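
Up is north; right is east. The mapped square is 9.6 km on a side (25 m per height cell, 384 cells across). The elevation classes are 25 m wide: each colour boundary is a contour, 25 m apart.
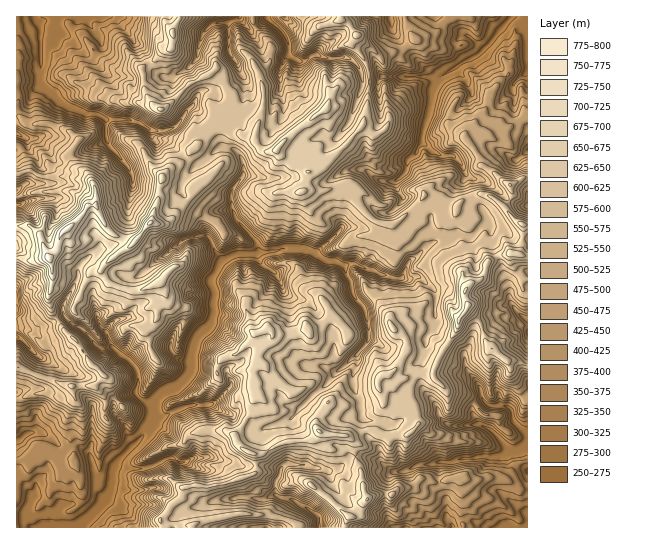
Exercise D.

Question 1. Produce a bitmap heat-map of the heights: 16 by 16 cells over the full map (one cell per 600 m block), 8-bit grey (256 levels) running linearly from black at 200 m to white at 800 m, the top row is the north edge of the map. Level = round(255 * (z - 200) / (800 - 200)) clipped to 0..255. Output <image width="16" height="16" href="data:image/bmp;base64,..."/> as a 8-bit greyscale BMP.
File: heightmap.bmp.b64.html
<image width="16" height="16" href="data:image/bmp;base64,Qk02BQAAAAAAADYEAAAoAAAAEAAAABAAAAABAAgAAAAAAAABAAATCwAAEwsAAAABAAAAAAAAAAAAAAEBAQACAgIAAwMDAAQEBAAFBQUABgYGAAcHBwAICAgACQkJAAoKCgALCwsADAwMAA0NDQAODg4ADw8PABAQEAAREREAEhISABMTEwAUFBQAFRUVABYWFgAXFxcAGBgYABkZGQAaGhoAGxsbABwcHAAdHR0AHh4eAB8fHwAgICAAISEhACIiIgAjIyMAJCQkACUlJQAmJiYAJycnACgoKAApKSkAKioqACsrKwAsLCwALS0tAC4uLgAvLy8AMDAwADExMQAyMjIAMzMzADQ0NAA1NTUANjY2ADc3NwA4ODgAOTk5ADo6OgA7OzsAPDw8AD09PQA+Pj4APz8/AEBAQABBQUEAQkJCAENDQwBEREQARUVFAEZGRgBHR0cASEhIAElJSQBKSkoAS0tLAExMTABNTU0ATk5OAE9PTwBQUFAAUVFRAFJSUgBTU1MAVFRUAFVVVQBWVlYAV1dXAFhYWABZWVkAWlpaAFtbWwBcXFwAXV1dAF5eXgBfX18AYGBgAGFhYQBiYmIAY2NjAGRkZABlZWUAZmZmAGdnZwBoaGgAaWlpAGpqagBra2sAbGxsAG1tbQBubm4Ab29vAHBwcABxcXEAcnJyAHNzcwB0dHQAdXV1AHZ2dgB3d3cAeHh4AHl5eQB6enoAe3t7AHx8fAB9fX0Afn5+AH9/fwCAgIAAgYGBAIKCggCDg4MAhISEAIWFhQCGhoYAh4eHAIiIiACJiYkAioqKAIuLiwCMjIwAjY2NAI6OjgCPj48AkJCQAJGRkQCSkpIAk5OTAJSUlACVlZUAlpaWAJeXlwCYmJgAmZmZAJqamgCbm5sAnJycAJ2dnQCenp4An5+fAKCgoAChoaEAoqKiAKOjowCkpKQApaWlAKampgCnp6cAqKioAKmpqQCqqqoAq6urAKysrACtra0Arq6uAK+vrwCwsLAAsbGxALKysgCzs7MAtLS0ALW1tQC2trYAt7e3ALi4uAC5ubkAurq6ALu7uwC8vLwAvb29AL6+vgC/v78AwMDAAMHBwQDCwsIAw8PDAMTExADFxcUAxsbGAMfHxwDIyMgAycnJAMrKygDLy8sAzMzMAM3NzQDOzs4Az8/PANDQ0ADR0dEA0tLSANPT0wDU1NQA1dXVANbW1gDX19cA2NjYANnZ2QDa2toA29vbANzc3ADd3d0A3t7eAN/f3wDg4OAA4eHhAOLi4gDj4+MA5OTkAOXl5QDm5uYA5+fnAOjo6ADp6ekA6urqAOvr6wDs7OwA7e3tAO7u7gDv7+8A8PDwAPHx8QDy8vIA8/PzAPT09AD19fUA9vb2APf39wD4+PgA+fn5APr6+gD7+/sA/Pz8AP39/QD+/v4A////ACcmIziUp5qLfHi0flxLRjE2PysubpKfmYekr4drX1hBPUc8K015n7eqtLGZgVtBK0lqc1YsZY21qrioq6h2SD2Ck6FcQ0WUvrOgmbmrm2R2aY5/XX83mcGwpIyjraSem3CVf56nZVG2r66Mnqe2qnOVurS3wHRSh3uYZnyGq7qJytjCxqKKPTxOS2aFhpyprb7X1bnGhWpnf4qLmJeXlaV5nsmFt6h8lrCroHSFj46bcoyBbaSlmp26t5VvRVp7alhmTGF2lqSusrqrnUdjdmc8NmOKrJagn4uypX1GQlZPMD5QepuIjY9XeY1uRzAvPycpNE+pg1heWJakYGFIMSc="/>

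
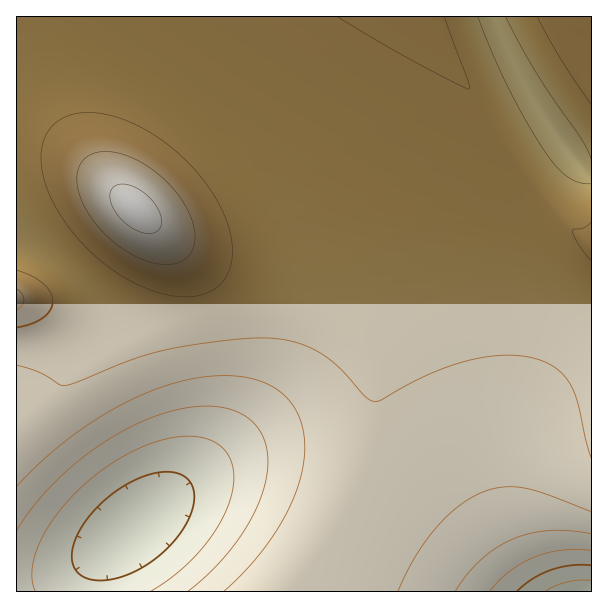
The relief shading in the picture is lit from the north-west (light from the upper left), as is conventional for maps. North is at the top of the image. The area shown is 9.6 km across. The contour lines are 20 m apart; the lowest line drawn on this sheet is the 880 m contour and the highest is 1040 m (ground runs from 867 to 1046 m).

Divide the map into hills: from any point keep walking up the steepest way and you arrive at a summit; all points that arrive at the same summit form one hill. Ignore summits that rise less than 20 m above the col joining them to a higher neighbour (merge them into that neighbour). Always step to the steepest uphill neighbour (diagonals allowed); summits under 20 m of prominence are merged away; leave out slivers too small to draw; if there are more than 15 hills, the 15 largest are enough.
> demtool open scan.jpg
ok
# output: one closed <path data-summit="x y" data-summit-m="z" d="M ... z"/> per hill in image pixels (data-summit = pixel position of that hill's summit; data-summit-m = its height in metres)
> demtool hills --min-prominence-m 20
<path data-summit="135 209" data-summit-m="1046" d="M492 16l-476 1 0 219 26 14 21 15 17 17 11 15 11 30 0 15-5 15 0 11 39 73 9 21 7 27-2 21-13 14-17 14-30 21-22 12-29 9-22 2 0 10 575-1 0-415-10-8-41-57-29-49z"/><path data-summit="17 299" data-summit-m="1025" d="M17 236l-1 345 13 1 22-5 17-6 40-24 38-32 6-15 0-11-7-27-9-21-39-73 0-11 5-15 0-15-11-30-11-15-17-17-21-15z"/><path data-summit="591 17" data-summit-m="1006" d="M591 16l-98 1 19 45 29 49 41 57 8 7 2-1z"/>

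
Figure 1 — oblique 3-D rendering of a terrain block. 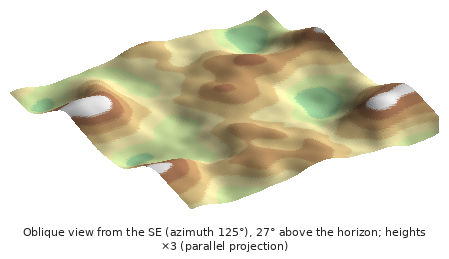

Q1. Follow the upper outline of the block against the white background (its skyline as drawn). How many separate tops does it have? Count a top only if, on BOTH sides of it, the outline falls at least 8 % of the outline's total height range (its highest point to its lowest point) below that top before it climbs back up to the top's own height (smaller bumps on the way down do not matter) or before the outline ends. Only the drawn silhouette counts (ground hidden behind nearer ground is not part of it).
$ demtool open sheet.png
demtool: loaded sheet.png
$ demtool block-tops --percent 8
1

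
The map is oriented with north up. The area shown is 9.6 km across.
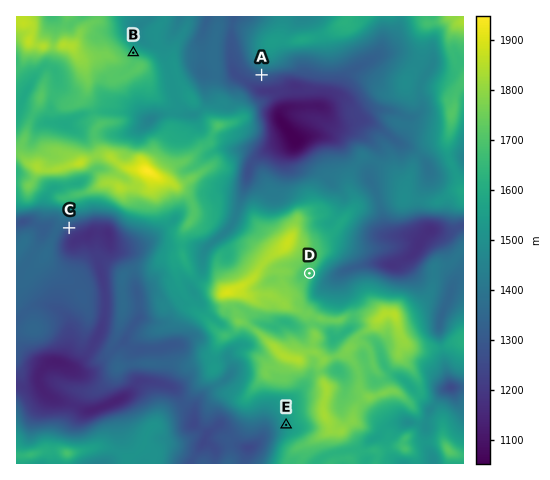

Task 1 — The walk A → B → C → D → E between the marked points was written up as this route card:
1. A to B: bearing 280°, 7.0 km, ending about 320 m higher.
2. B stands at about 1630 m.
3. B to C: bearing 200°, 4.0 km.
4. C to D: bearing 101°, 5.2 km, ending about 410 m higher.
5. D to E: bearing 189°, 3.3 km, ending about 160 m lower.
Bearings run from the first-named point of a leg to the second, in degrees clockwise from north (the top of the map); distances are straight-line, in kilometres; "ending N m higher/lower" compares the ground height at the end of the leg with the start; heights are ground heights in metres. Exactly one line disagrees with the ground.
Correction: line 1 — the distance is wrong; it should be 2.8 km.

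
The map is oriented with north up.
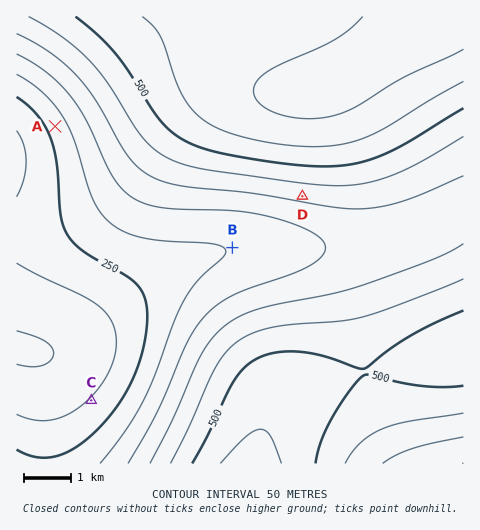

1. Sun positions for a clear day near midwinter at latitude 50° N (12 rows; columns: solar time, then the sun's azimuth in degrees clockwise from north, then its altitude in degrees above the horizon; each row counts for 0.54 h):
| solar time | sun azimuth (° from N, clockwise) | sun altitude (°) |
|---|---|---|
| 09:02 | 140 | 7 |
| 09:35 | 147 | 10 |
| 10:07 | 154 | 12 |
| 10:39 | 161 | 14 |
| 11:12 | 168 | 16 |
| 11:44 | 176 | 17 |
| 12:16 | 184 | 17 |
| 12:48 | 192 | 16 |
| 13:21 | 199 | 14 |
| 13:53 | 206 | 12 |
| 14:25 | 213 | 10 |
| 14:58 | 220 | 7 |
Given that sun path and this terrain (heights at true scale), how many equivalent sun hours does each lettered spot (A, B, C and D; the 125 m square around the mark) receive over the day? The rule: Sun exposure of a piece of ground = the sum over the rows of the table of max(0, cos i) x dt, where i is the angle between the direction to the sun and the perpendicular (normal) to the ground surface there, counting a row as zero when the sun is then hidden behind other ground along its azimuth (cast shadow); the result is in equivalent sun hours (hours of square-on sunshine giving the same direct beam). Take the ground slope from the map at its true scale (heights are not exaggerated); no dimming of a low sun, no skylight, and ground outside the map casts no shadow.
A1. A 1.7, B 1.5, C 1.1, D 2.1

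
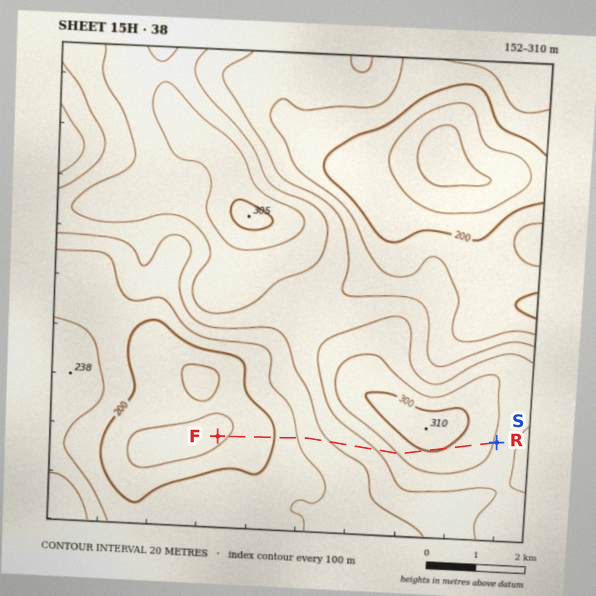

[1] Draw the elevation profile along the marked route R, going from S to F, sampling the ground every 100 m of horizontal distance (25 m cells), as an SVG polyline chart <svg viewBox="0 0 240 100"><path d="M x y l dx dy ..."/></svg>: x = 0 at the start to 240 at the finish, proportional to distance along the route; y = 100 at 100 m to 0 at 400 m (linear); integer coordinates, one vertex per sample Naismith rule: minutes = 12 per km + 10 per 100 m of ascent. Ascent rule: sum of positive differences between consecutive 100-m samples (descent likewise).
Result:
<svg viewBox="0 0 240 100"><path d="M0 41l4-1 5-1 4-1 4-1 4-1 5-1 4 0 4-1 4 0 5 0 4-1 4 0 5 0 4 0 4 1 4 1 5 1 4 1 4 2 4 1 5 2 4 1 4 2 5 1 4 2 4 1 4 1 5 0 4 1 4 1 4 0 5 1 4 0 4 1 5 0 4 1 4 1 4 1 5 1 4 2 4 1 4 2 5 1 4 2 4 1 5 1 4 1 4 0 4 1 5 0 4 1 4 1 4 1 5 0 4 1 4 0 1 0"/></svg>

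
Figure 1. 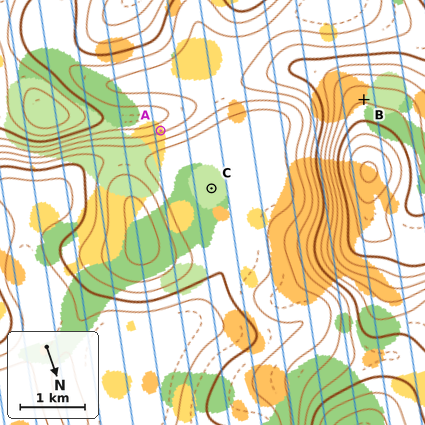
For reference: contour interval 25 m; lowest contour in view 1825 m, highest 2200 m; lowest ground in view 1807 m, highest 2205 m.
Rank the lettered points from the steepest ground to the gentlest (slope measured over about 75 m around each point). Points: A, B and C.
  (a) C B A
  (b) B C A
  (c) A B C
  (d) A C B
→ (c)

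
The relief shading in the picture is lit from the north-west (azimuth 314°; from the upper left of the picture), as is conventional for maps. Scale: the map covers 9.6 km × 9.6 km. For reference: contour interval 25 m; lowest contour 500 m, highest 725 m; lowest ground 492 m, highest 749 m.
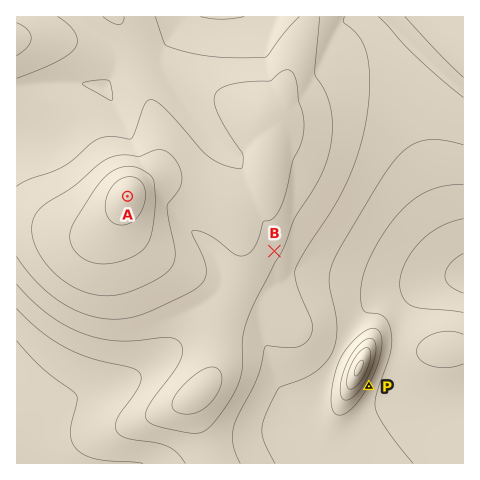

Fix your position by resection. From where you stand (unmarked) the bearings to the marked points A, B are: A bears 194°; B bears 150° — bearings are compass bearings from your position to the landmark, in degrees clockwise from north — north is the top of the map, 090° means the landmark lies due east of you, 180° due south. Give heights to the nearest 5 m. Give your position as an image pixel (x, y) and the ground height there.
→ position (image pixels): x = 162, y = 57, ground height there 630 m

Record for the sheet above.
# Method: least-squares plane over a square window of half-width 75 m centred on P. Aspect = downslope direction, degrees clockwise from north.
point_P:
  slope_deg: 11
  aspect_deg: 118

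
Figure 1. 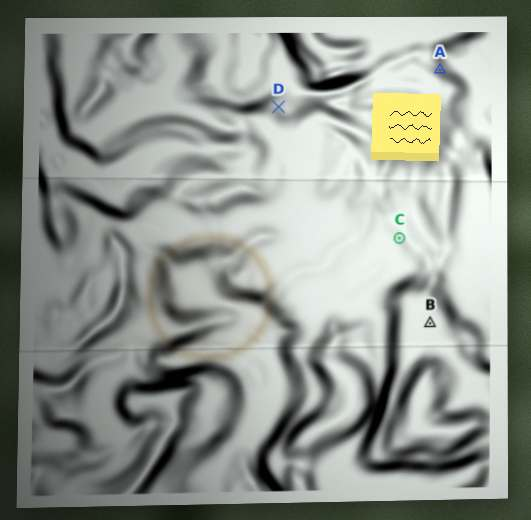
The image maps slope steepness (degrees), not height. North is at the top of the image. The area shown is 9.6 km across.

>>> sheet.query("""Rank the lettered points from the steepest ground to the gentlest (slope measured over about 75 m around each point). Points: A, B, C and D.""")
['A', 'D', 'C', 'B']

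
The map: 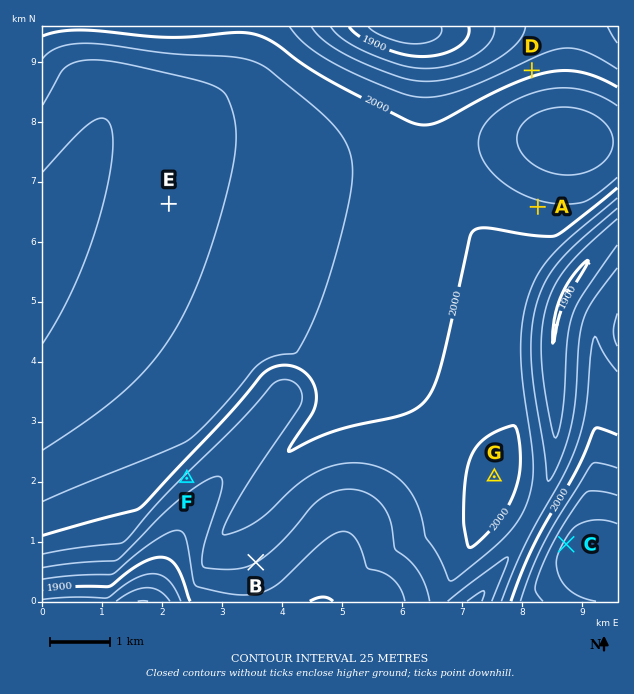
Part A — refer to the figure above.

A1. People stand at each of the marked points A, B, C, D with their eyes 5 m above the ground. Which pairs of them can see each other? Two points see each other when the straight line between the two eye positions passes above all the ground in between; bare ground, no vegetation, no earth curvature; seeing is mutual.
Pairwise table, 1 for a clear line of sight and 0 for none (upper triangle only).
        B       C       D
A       0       1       0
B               1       0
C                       0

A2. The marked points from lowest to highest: F G E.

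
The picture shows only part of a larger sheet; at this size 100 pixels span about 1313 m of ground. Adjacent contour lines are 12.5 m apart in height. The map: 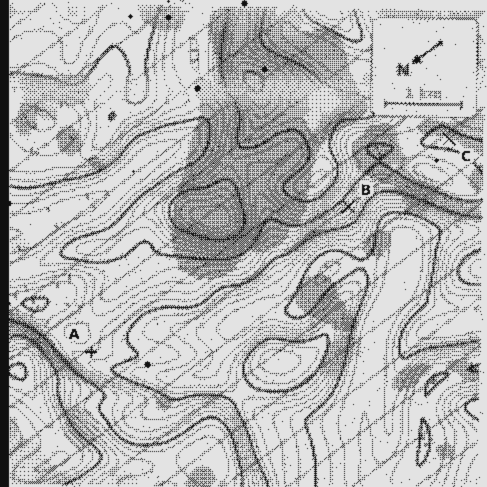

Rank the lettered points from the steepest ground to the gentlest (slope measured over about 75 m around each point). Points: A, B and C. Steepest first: B A C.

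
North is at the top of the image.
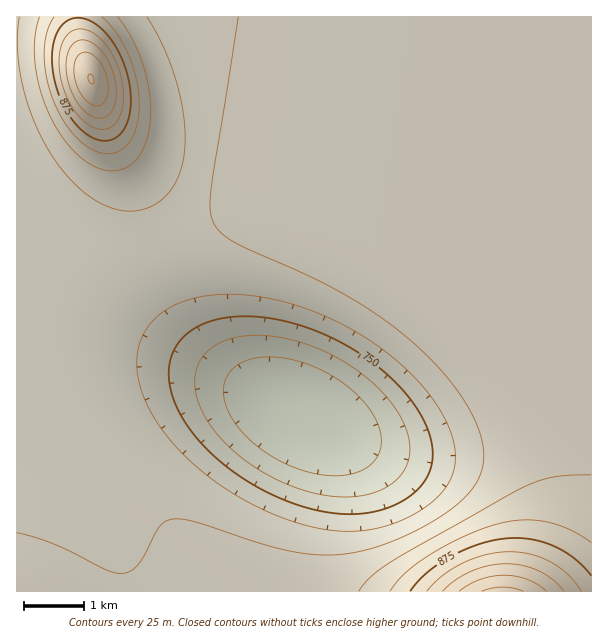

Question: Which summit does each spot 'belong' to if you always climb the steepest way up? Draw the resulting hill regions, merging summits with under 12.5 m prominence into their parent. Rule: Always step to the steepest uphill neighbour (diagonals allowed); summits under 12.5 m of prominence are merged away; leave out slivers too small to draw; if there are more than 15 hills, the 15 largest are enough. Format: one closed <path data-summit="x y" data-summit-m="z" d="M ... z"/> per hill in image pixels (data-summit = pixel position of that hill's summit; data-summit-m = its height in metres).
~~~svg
<path data-summit="503 591" data-summit-m="983" d="M591 16l-417 1 13 34 7 30 5 57-7 45-6 17-14 25-8 23 2 28 8 24 7 15 21 30 31 29 32 22-61-29-58-23-68-18-62-9 0 127 38 25 37 37 15 21 12 22 8 20 3 23 463-1z"/><path data-summit="92 80" data-summit-m="976" d="M173 16l-157 1 0 298 4 3 72 12 54 14 58 23 56 27-36-27-28-29-22-38-8-24-2-28 8-23 14-25 6-17 7-45-5-57-7-30z"/><path data-summit="17 591" data-summit-m="817" d="M17 445l-1 146 112 1 0-11-6-21-16-33-15-21-37-37z"/>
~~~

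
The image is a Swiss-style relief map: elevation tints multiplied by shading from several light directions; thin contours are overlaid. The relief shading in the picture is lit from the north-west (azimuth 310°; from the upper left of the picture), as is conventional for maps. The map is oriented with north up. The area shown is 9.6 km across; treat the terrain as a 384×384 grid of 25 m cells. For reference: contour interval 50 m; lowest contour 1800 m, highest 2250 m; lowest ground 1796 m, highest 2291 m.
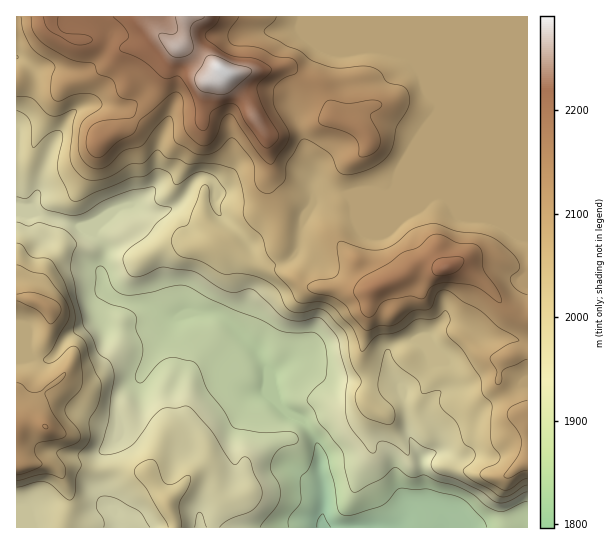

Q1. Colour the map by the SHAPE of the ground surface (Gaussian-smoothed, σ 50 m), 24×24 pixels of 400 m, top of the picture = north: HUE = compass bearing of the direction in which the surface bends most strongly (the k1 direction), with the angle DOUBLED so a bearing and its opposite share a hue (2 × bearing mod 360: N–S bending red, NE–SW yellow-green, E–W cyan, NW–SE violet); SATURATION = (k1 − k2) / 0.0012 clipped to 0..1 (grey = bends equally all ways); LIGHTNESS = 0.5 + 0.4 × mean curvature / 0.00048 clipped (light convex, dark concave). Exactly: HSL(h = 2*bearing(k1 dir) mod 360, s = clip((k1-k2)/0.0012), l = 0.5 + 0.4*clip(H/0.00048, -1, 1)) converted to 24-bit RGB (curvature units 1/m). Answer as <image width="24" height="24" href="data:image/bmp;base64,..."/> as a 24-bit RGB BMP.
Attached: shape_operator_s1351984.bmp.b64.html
<image width="24" height="24" href="data:image/bmp;base64,Qk32BgAAAAAAADYAAAAoAAAAGAAAABgAAAABABgAAAAAAMAGAAATCwAAEwsAAAAAAAAAAAAAeXV/aXWMxayCXpKbd1mLf1Zpbidc4f/BLCFcrIJ0rWNRra5OP3pRnZhVLQxi5Kk8P3sySZRNb4+ChX59fWxxXiY5rcIPPXMuQF4YSSwnvvx0RjRrfVh1flGEe+m77IulMld5eaaMoISxt7fOdnm7eHGoDAk77NfDmH6nUIphZ10uWz8hKRMKQycV/MiKAXgisLn/Le//nfm6L0O2WmrDlJnPjcWKQm+Q0mzJaqeCV6Bln7hddztUrYlGFw1Oyc6Vt3V0ZS2S54SsjUD/psD/zNv/zNP//cz/xtdWeUMDc1sGDWIiN3FVTH9e0Yh6VHJ1nYVeccO2c3q5yXOri0WZitKGFAlEkaBUxsiVciaWU/JEFJ00lls5RF0laXMj1NlSxUbd0eb6zuD9jC3dOVZwT4N2uJR5jX6ieruOllZfW3NHh1tbhqvJxgyoRma1hYKjr2w+dNpfLx6KdoW1Y5CNTnCfsHmEm7tpY6mS6ro4LBcSyJpfIFV/XbW8YaR8p3iOl6yFiVeEY2R+eKqDeR06PC6se6uznjG0zO/Zpq3dUy61Y2eOd4yhc0yMQ6hPsdDMbYK12Xq2w3/GitO4KnKaOkFmm6BdbIxWtKVrdVBrkYBrW4ZIUlOpcpqZWWiIMSeu3dNyc1BZiUhak59nVnldczd9x+ifNHw0g2w6HH9W+tnRNI6uy0mjRVlyVop4k6F1pltadG17iZyHg0WUV5ZbhINzXkFvvCNIsuuDWzN2fbaHcpSYbz6Ap0yF3OR5gEqTcliFzvUqOv8vbSPBuD6lf2+lYnyDhHdrjHN2f5OHoYJcf0JzmZNqa3pbNyJFortD/95dDDELbrRCf0N0ijKwc+Kwp4U70EFORSUy+ducAP4xLwtAmmdMoWODcYGGYIBwcJVvoWdcej9PgVFkpjIdXHoZHhEqXp8+/OnJv4fvFEwtD2ggdM1Pajg6lnBPZ8aFh6f80frx9YrfIg9ChJtOhl07hHNahoNrfU1IdDssXpRFY0GBrHHO87rUD3mjS+HT7uKyJ7ZQz1DyT/mrWhhEcl1/qeq+SZLKgqsy1uBTrCJrQzdyhzZ/0ZBjQ3I7Xk4wWTI4pMGNo1evOVl5WNjksfD1l5v6KjHbrqru6r34Ol2+/y+NF96eZ+bDXt5YUCs4UNaa4FxlkjFBYjdwMFWS5tftu2/epYDOZ5vMk8W1cI/KZlXYKsUmkF1AYDxChtOaRMngiVK81I/eeLLs4tL5hIPWXUbCTHDNyjw+f3I71o3dkDvHTICvOYdDwFTAlpHGk2u5k7HCoCqMSo5XzNCcNEZ+hrSwStNETT0hGEUbr21Xv+fAO5rH0HarwEWCcDZNhW1Pl04if0IKKXcjR31SkGiaLnoxqIU82LaEgCCIvU6nbKJywcyNKlRroKlmlVZRf35/b394MX0tpqkjVDQfb2QxfmBRgH9/SY5RcE2k2Z65vV1bNFwiJ0cbqSyXK7kNxOlKLCRfi0BUwceAi69oTViMg4dglI9ZfX90foF7f39/eohpgnZ7f39/f39/f39/tVplLkCJslx34nRjh7qeSE2uElxU7rFRGTcCb2IaOp+U2YxlWNhZU0NigkN81X9RQH0rRYVWfn9/f39/f39/f39/f39/f39/016PEz5evS/Z8uDZw3STRKhsEiSmw1at5IOMJuikLhdL/faCVrMxMDlwS3+ErGvN78nRM7atVnZ9f39/f4B/gIB/gIB/gIB/m0BnmzknCDdB7/Db67nwz63pG0hsexvJ8fDaN2fRLAhKzf7NwbnuVAuXtWRYQMe6ueWwrkeLRmVwen9+f39/f4B/gIB/gH+AOFs72pKIAFkxQ4MFp04Zvk0313ugBR8u8tuTiAsqAP/GwvWyQBU0PUx6mMircX6nuFtqwomkT42lYW+Kf4B/f39/f4B/gIB/YMfgjnPQ5KHnO5ClTaxkarduwkRECg9C7Nem2LPeGt1Wf3MaOCtUa5aOcLqBVo5+WbVKwGm8xUvEd2Z9f3+Af39/f39/f4B/tBdXWGwem3EYm6Awgb5rgkJRbYCuH4y8KNWE0/b42sz/3M/8npT9Zt7rW2fBiUnJzIjFlE1wglFbf36Af3+Af4B/f39/f39/cxZvvoNyseHjhKjOUZ+/gme7fDiu2e3xKvKvdKEMOD0VonpAdoE2gCAqbUw+cnlRfXpKf3FngH5+f39/f3+AgIB/f4B/f39/JBCfy+rGcIuFkXxuakl4mVahZsmBrmRA5UQqI788NIdWjZkpUoU1cmN7gH9/gH9/f39/f39/gH9/f39/f3+AgIB/gIB/f4B/"/>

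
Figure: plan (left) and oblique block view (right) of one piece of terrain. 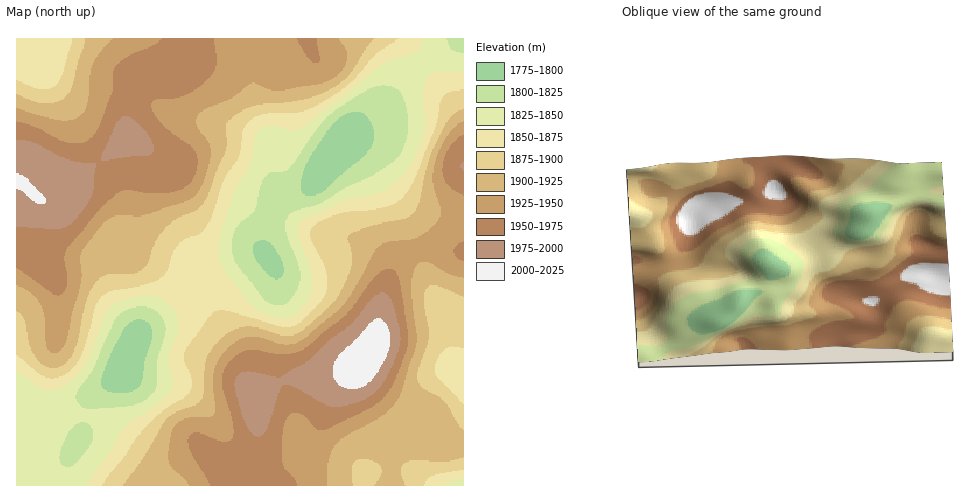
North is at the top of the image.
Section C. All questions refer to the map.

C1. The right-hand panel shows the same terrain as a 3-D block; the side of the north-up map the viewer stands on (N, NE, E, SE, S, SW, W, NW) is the N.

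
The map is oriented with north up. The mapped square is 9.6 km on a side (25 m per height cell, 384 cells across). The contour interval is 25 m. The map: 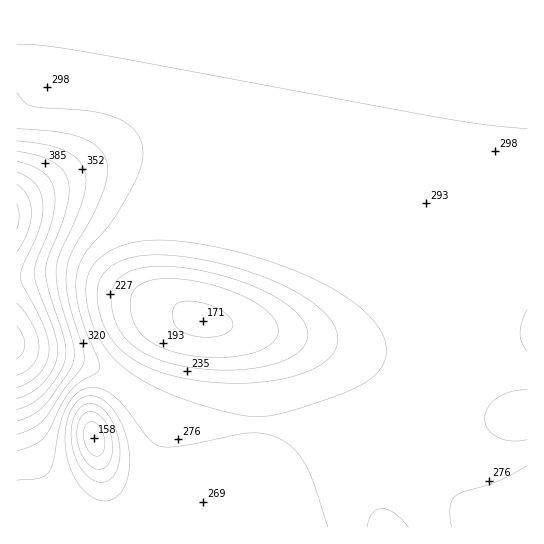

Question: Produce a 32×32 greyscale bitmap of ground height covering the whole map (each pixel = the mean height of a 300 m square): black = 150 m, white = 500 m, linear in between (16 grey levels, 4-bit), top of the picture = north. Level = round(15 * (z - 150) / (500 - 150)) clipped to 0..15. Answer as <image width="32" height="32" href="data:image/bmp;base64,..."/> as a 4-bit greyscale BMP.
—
<image width="32" height="32" href="data:image/bmp;base64,Qk12AgAAAAAAAHYAAAAoAAAAIAAAACAAAAABAAQAAAAAAAACAAATCwAAEwsAABAAAAAAAAAAAAAAABEREQAiIiIAMzMzAERERABVVVUAZmZmAHd3dwCIiIgAmZmZAKqqqgC7u7sAzMzMAN3d3QDu7u4A////AFVVVVVVVVVVVVVmd2ZVVVVVVVRVVVVVVVVVZmZmVVVVVVVERVVVVVVVVWZmZlVVVWVUM0VVVVVVVVZmZmZmZlVmVCE1VVVVVVVWZmZmZmZmdlMRNVVVVVVVVmZmZmZmZodjEkVmVVVVVVZmZmZmZnepdDNWZlVVVVVVVmZmZmZ3uoZVZmVVVVVVVVVWZmZmZtyodmVURERERFVVVWZmZmbsuXZUQzIiMzNEVVVmZmZm7bl1QyIRESIjNEVVZmZmZeyoZDIhERESIzRVVmZmZmXbp1QyERERIjNEVWZmZmZly5dUMiERIiM0VVZmZmZmZsqXVDMiIjNEVVZmZmZmZmbKl2VEM0REVVZmZmZmZmZmy5h2VVVVVWZmZmZmZmZmZtyodmZmZmZmZmZmZmZmZmbcqYdmZmZmZmZmZmZmZmZm3LmHdmZmZmZmZmZmZmZmZsupiHZmZmZmZmZmZmZmZma7qYh3ZmZmZmZmZmZmZmZmqZiHd2ZmZmZmZmZmZmZmZoiId3ZmZmZmZmZmZmZmZmZ3d3dmZmZmZmZmZmZmZmZmZmZmZmZmZmZmZmZmZmZmd2ZmZmZmZmZmZmZmZnd3d3dmZmZmZmZmZmZnd3d3d3d3ZmZmZmZmZ3d3d3d3d3d3d2ZmZmZ3d3d3d3d3d3d3d3dmZ3d3d3d3d3d3d3d3d3d3"/>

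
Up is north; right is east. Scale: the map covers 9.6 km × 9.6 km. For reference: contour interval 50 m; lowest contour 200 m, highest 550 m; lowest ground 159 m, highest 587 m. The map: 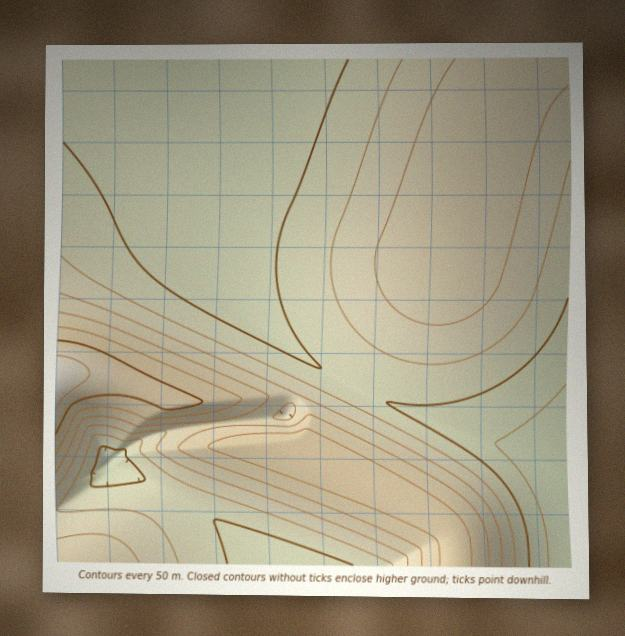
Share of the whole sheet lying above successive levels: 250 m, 71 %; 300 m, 49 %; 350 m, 32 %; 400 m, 14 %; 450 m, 8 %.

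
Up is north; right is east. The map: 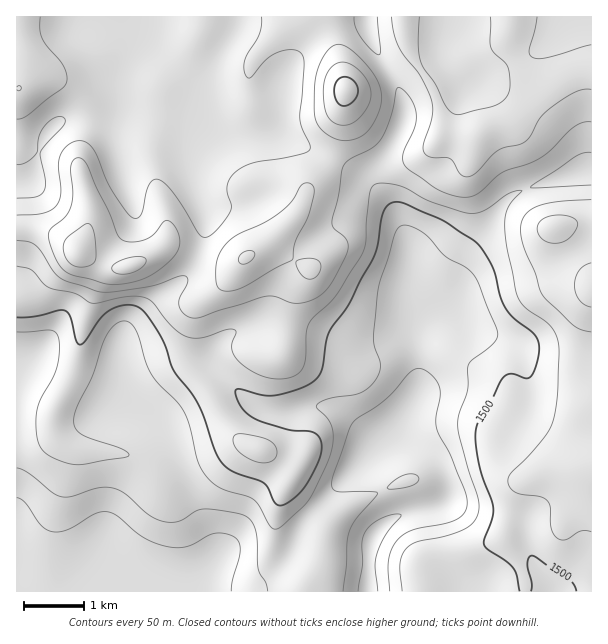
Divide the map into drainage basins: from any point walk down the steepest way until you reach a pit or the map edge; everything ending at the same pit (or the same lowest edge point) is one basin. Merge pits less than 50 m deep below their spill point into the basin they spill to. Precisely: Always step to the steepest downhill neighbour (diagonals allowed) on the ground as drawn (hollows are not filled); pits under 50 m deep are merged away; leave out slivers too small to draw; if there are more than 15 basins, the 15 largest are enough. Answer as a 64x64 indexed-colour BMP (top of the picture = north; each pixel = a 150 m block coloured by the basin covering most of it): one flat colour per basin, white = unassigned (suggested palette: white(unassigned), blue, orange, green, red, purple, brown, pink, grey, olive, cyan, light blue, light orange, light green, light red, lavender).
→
<image width="64" height="64" href="data:image/bmp;base64,Qk12CAAAAAAAAHYAAAAoAAAAQAAAAEAAAAABAAQAAAAAAAAIAAATCwAAEwsAABAAAAAAAAAA////ALR3HwAOf/8ALKAsACgn1gC9Z5QAS1aMAMJ34wB/f38AIr28AM++FwDox64AeLv/AIrfmACWmP8A1bDFABEREREREREREREREREREREiIiIiIiIhERERERERERERERERERERERERERERERERERIiIiIiIiEREREREREREREREREREREREREREREREREREiIiIiIiIRERERERERERERERERERERERERERERERERERIiIiIiIiEREREREREREREREREREREREREREREREREREiIiIiIiIiERERERERERERERERERERERERERERERERESIiIiIiIiIiIiERERERERERERERERERERERERERERERIiIiIiIiIiIiIhEREREREREREREREREREREREREREREiIiIiIiIiIiIiIREREREREREREREREREREREREREREiIiIiIiIiIiIiIhEREREREREREREREREREREREREREiIiIiIiIiIiIiIiEREREREREREREREREREREREREREiIiIiIiIiIiIiIiIhERERERERERERERERERERERERESIiIiIiIiIiIiIiIiERERERERERERERERERERERERERIiIiIiIiIiIiIiIiIhEREREREREREREREREREREREREiIiIiIiIiIiIiIiIiIhERERERERERERERERERERERIiIiIiIiIiIiIiIiIiIiIiIhERERERERERERERERERIiIiIiIiIiIiIiIiIiIiIiIiERERERERERERERERESIiIiIiIiIiIiIiIiIiIiIiIiIREREREREREREREREiIiIiIiIiIiIiIiIiIiIiIiIiIhERERERERERERERESIiIiIiIiIiIiIiIiIiIiIiIiIiERERERERERERERESIiIiIiIiIiIiIiIiIiIiIiIiIiIRERERERERERERESIiIiIiIiIiIiIiIiIiIiIiIiIiIhERERERERERERERIiIiIiIiIiIiIiIiIiIiIiIiIiIiERERERERERERERIiIiIiIiIiIiIiIiIiIiIiIiIiIiIRERERERERERERIiIiIiIiIiIiIiIiIiIiIiIiIiIiIhERERERERERERIiIiIiIiIiIiIiIiIiIiIiIiIiIiIiEREREREREREREiIiIiIiIiIiIiIiIiIiIiIiIiIiIiIRERERERERERESIiIiIiIiIiIiIiIiIiIiIiIiIiIiIhERERERERERERIiIiIiIiIiIiIiIiIiIiIiIiIiIiIiEREREREREREREiIiIiIiIiIiIiIiIiIiIiIiIiIiIiIRERERERERERERIiIiIiIiIiIiIiIiIiIiIiIiIiIiIhEREREREREREREiIiIiIiIiIiIiIiIiIiIiIiIiIiIiERERERERERERESIiIiIiIiIiIiIiIiIiIiIiIiIiIiIREREREREREREREiIiIiIiIiIiIiIiIiIiIiIiIiIiIhERERERERERERERIiIiIiIiIiIiIiIiIiIiIiIiIiIiERERERERERERERESIiIiIiIiIiIiIiIiIiIiIiIiIiIREREREREREREREREiIiIiIiIiIiIiIiIiIiIiIiIiIhERERERMzERERERERIiIiIiIiIiIiIiIiIiIiIiIiIhEREREzMzMzERETMzMyIiIiIiIiIiIiIiIiIiIiIiIhEREREzMzMzMzMzMzMzMyIiIiIiIiIiIiIiIiIiIiIiEREREzMzMzMzMzMzMzMzMiIiIiIiIiIiIiIiIiIiIiERETMzMzMzMzMzMzMzMzMzIiIiIiIiIiIiIiIiIiIiEREzMzMzMzMzMzMzMzMzMzMyIiIiIiIiIiIiIiIiIhERETMzMzMzMzMzMzMzMzMzMzIiIiIiIiIiIiIiIiIiERERMzMzMzMzMzMzMzMzMzMzMyIiIiIiIiIiIiIiIiEREREzMzMzMzMzMzMzMzMzMzMzIiIiIiIiIiIiIiIiIRERETMzMzMzMzMzMzMzMzMzMzMyIiIiIiIiIiIiIiIRERERMzMzMzMzMzMzMzMzMzMzMzMiIiIiIiIiIiIiIhEREREzMzMzMzMzMzMzMzMzMzMzMzIiIiIiIiIiIiIiERERETMzMzMzMzMzMzMzMzMzMzMzMiIiIiIiIiIiIiIRERERMzMzMzMzMzMzMzMzMzMzMzMyIiIiEREiIiIiIREREREzMzMzMzMzMzMzMzMzMzMzMzMiIhERERIiIiIhERERETMzMzMzMzMzMzMzMzMzMzMzMyIhERERERERERERERERMzMzMzMzMzMzMzMzMzMzMzMzIhEREREREREREREREREzMzMzMzMzMzMzMzMzMzMzMzMhERERERERERERERERETMzMzMzMzMzMzMzMzMzMzMzMzERERERERERERERERERMzMzMzMzMzMzMzMzMzMzMzMzMREREREREREREREREREzMzMzMzMzMzMzMzMzMzMzMzMRERERERERERERERERETMzMzMzMzMzMzMzMzMzMzMzMxEREREREREREREREREREzMzMzMzMzMzMzMzMzMzMzMzEREREREREREREREREREzMzMzMzMzMzMzMzMzMzMzMzMRERERERERERERERERETMzMzMzMzMzMzMzMzMzMzMzMxERERERERERERERERERMzMzMzMzMzMzMzMzMzMzMzMxEREREREREREREREREREzMzMzMzMzMzMzMzMzMzMzMzERERERERERERERERERETMzMzMzMzMzMzMzMzMzMzMzERERERERERERERERERER"/>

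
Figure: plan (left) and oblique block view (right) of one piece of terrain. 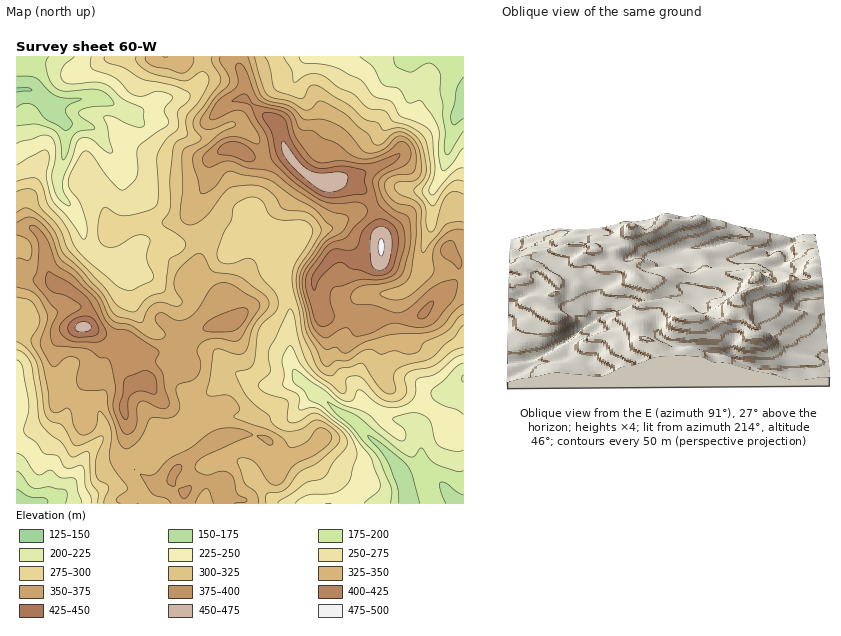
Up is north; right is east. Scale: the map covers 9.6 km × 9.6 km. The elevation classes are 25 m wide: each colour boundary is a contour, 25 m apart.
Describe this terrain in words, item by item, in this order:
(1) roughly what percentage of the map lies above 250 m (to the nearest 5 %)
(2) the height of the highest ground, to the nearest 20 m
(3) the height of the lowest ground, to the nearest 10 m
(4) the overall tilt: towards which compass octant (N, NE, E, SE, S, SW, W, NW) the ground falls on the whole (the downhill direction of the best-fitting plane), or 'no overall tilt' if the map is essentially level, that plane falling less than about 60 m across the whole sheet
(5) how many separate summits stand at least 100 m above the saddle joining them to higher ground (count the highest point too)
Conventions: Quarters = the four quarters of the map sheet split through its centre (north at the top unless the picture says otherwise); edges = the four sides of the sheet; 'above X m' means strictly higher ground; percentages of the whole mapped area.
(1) Roughly 80 % of the ground is higher than 250 m.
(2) The highest ground is at about 480 m.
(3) About 150 m is the lowest elevation on the sheet.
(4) No overall tilt - high and low ground are spread across the sheet.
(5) Counting only tops that stand 100 m proud, the map has 2 summits.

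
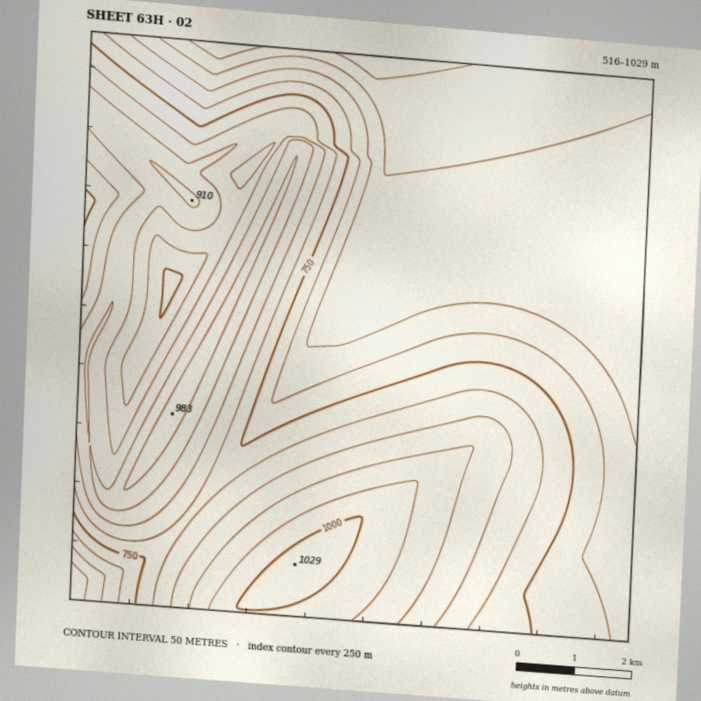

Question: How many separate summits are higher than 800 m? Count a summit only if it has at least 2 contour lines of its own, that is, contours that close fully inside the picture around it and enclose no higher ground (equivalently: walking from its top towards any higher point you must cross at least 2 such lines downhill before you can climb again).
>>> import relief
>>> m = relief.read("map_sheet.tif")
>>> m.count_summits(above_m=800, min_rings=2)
1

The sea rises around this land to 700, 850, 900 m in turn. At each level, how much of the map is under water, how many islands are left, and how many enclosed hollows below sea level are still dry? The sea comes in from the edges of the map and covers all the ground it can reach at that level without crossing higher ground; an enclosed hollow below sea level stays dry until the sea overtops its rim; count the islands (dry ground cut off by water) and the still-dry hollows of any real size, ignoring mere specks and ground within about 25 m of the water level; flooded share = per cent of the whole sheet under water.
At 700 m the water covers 36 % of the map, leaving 0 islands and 0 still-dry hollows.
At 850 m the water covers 72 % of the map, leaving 0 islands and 0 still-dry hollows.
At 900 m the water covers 85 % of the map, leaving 1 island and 0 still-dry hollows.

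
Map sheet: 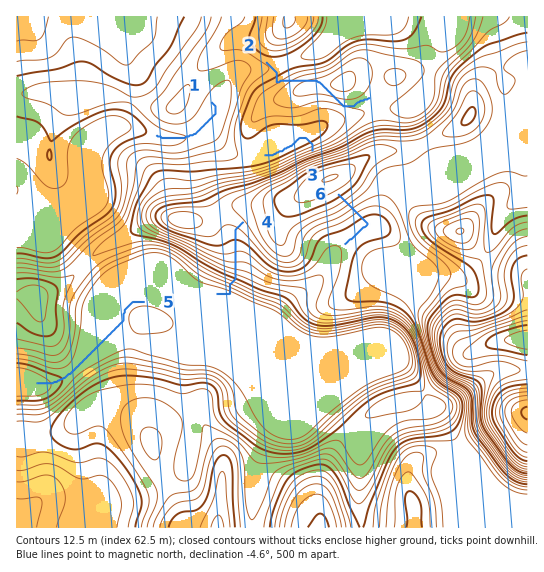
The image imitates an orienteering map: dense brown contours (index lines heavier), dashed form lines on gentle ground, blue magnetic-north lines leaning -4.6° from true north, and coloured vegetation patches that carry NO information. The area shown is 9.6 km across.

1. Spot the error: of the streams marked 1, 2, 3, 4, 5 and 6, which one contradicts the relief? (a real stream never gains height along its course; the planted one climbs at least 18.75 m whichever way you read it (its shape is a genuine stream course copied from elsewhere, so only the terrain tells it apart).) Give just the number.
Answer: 2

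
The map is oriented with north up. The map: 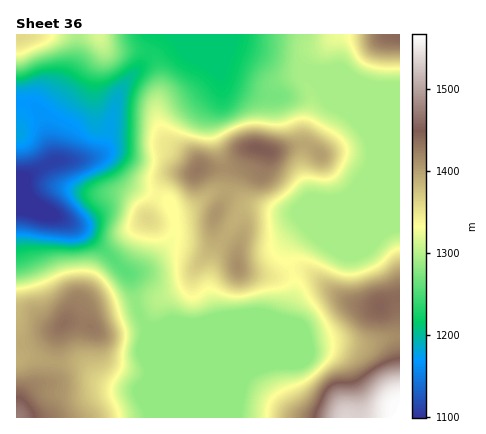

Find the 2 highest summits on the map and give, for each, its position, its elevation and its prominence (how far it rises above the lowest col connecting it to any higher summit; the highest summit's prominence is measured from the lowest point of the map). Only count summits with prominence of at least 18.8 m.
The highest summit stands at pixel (258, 148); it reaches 1449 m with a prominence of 113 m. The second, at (380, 306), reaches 1444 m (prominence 29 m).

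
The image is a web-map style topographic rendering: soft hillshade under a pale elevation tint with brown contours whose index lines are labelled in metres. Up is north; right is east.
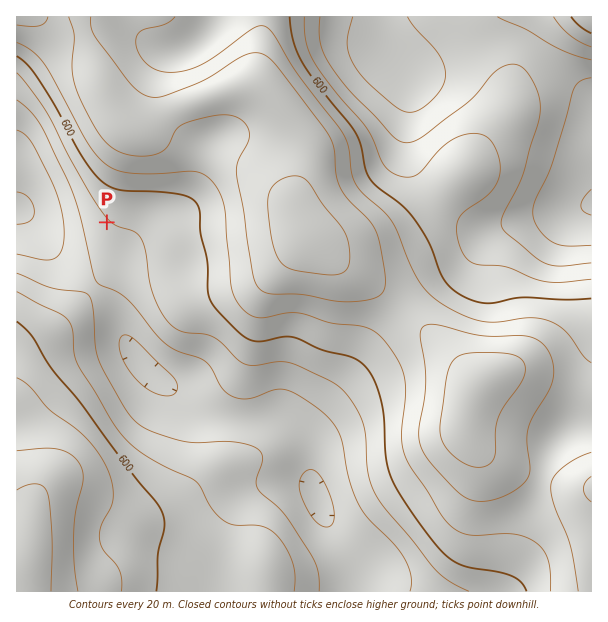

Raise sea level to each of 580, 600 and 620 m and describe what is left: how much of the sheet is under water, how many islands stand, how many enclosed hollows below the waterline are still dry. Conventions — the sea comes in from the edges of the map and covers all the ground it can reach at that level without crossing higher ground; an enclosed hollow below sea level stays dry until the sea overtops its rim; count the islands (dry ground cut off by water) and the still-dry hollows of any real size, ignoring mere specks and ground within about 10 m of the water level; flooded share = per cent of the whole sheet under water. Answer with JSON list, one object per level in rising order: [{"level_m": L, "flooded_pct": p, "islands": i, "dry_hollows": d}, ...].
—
[{"level_m": 580, "flooded_pct": 36, "islands": 0, "dry_hollows": 0}, {"level_m": 600, "flooded_pct": 51, "islands": 0, "dry_hollows": 0}, {"level_m": 620, "flooded_pct": 64, "islands": 0, "dry_hollows": 0}]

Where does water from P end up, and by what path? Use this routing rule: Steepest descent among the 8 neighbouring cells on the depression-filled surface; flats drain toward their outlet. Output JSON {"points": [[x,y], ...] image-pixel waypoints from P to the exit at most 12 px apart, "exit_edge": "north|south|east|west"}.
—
{"points": [[107, 222], [95, 231], [83, 231], [71, 231], [59, 231], [47, 228], [35, 218], [23, 212], [17, 210]], "exit_edge": "west"}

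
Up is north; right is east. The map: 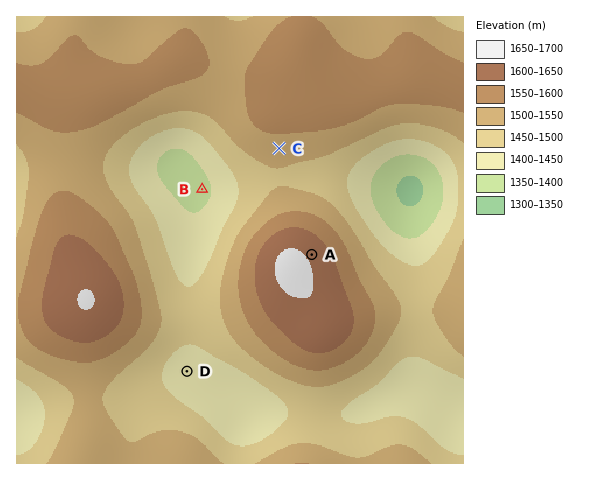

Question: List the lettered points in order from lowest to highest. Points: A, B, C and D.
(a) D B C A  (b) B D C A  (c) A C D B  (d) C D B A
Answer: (b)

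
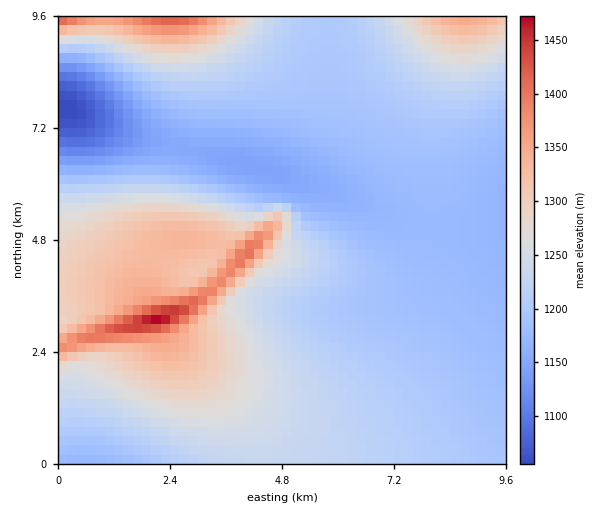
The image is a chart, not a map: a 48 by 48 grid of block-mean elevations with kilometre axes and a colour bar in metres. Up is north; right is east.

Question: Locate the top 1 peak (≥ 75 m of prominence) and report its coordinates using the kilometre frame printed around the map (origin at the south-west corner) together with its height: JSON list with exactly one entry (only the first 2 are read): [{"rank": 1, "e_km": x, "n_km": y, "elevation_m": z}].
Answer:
[{"rank": 1, "e_km": 2.14, "n_km": 3.11, "elevation_m": 1481}]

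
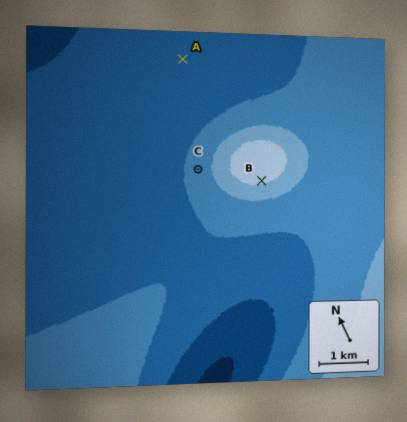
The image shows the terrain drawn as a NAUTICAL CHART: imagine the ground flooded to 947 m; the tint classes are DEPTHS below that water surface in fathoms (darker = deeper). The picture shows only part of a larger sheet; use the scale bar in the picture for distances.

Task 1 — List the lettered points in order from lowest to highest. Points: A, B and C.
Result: A C B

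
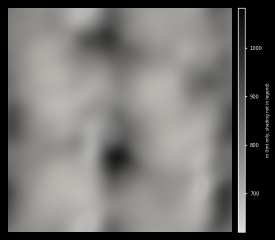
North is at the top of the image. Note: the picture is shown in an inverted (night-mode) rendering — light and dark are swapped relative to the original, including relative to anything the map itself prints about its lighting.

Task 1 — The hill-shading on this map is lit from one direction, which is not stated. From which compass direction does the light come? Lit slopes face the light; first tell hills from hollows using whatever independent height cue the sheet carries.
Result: SE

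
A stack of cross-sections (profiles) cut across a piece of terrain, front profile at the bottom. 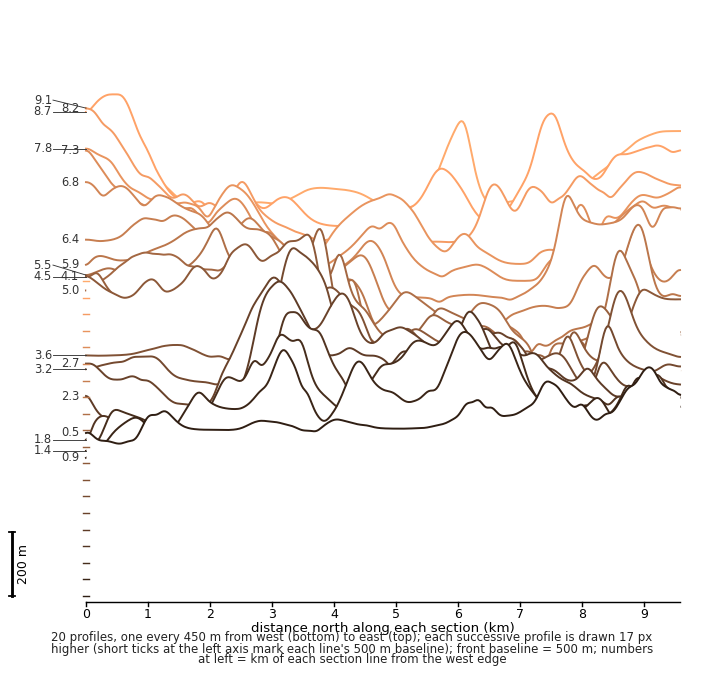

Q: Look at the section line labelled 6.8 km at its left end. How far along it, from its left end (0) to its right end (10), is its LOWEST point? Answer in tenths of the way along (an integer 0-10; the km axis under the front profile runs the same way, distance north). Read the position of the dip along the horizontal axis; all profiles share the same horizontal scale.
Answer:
6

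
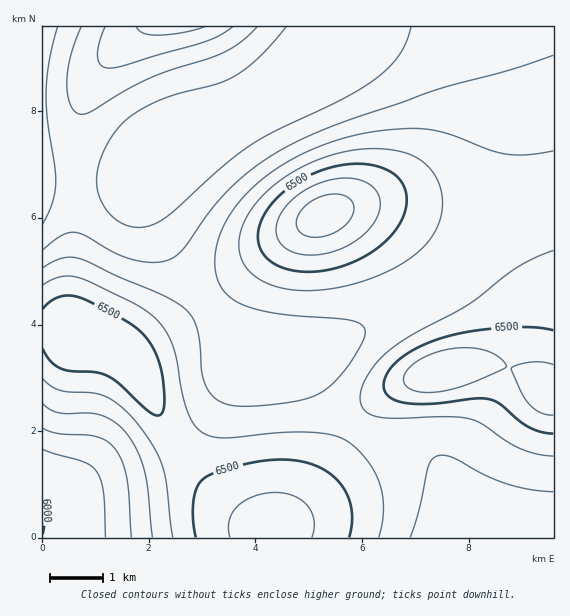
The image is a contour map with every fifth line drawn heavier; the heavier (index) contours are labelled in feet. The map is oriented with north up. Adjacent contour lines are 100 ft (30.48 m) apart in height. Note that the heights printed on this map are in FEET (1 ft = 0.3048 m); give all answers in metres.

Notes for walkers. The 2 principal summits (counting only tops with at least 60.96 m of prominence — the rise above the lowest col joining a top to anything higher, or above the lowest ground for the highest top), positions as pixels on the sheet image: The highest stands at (323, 215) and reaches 2063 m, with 235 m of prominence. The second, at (443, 371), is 2041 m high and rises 99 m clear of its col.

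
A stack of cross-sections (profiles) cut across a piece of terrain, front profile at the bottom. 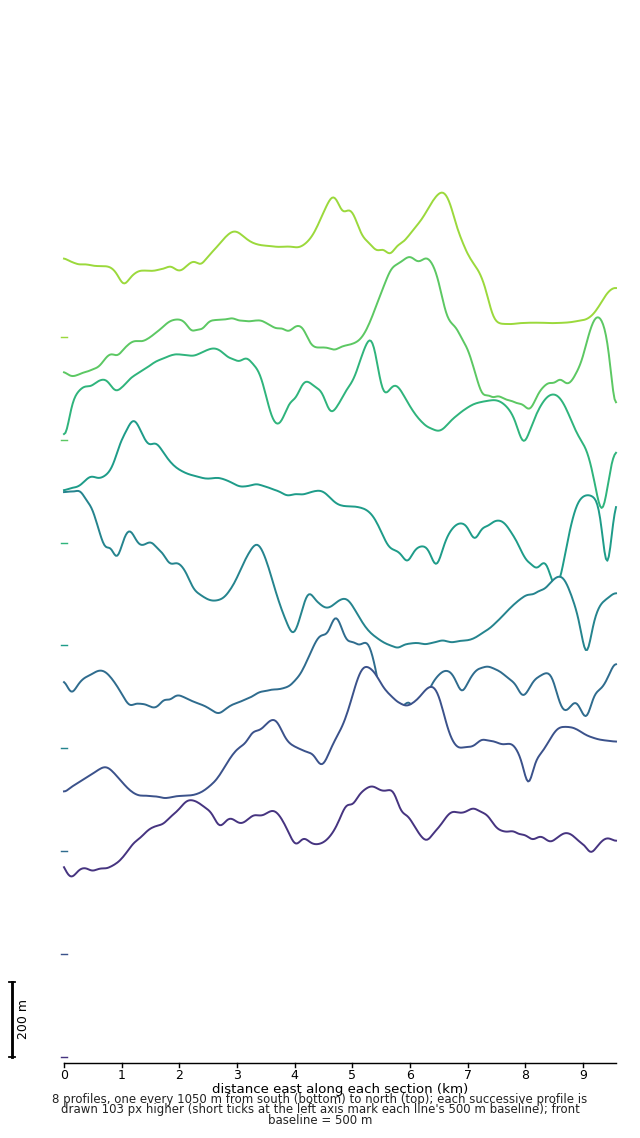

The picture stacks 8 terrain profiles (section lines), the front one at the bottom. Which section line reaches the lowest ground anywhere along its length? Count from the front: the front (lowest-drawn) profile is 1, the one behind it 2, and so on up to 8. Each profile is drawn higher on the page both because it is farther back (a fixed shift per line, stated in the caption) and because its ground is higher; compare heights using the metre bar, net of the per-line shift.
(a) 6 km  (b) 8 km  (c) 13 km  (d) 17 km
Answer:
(b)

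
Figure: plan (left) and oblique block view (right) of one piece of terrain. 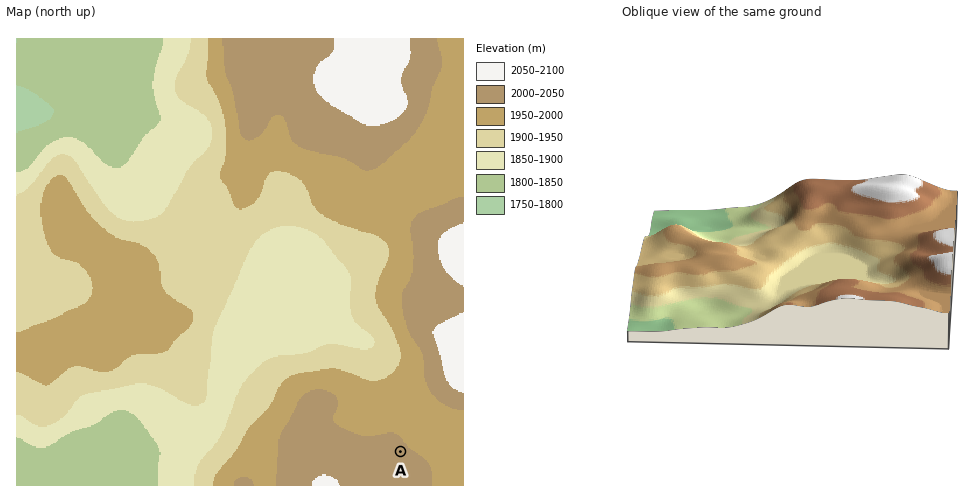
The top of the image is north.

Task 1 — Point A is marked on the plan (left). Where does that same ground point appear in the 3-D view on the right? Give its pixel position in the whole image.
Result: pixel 904 296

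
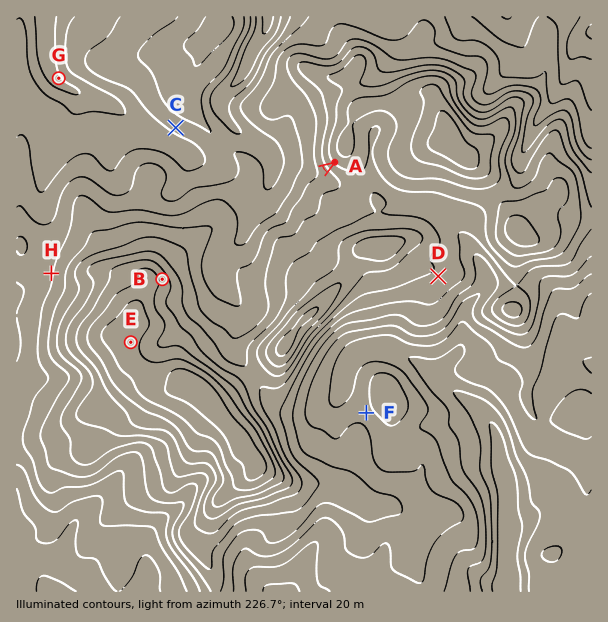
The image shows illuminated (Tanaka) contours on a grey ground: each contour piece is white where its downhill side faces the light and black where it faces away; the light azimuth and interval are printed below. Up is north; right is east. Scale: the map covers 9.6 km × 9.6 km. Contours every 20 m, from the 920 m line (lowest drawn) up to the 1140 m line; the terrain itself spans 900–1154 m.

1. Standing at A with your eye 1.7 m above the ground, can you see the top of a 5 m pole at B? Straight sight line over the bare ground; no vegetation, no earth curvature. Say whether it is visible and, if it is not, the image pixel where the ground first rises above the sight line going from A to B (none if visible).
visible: true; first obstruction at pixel None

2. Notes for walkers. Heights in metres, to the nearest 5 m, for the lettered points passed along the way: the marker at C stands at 965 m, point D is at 1055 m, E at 1125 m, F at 1000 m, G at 915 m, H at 1000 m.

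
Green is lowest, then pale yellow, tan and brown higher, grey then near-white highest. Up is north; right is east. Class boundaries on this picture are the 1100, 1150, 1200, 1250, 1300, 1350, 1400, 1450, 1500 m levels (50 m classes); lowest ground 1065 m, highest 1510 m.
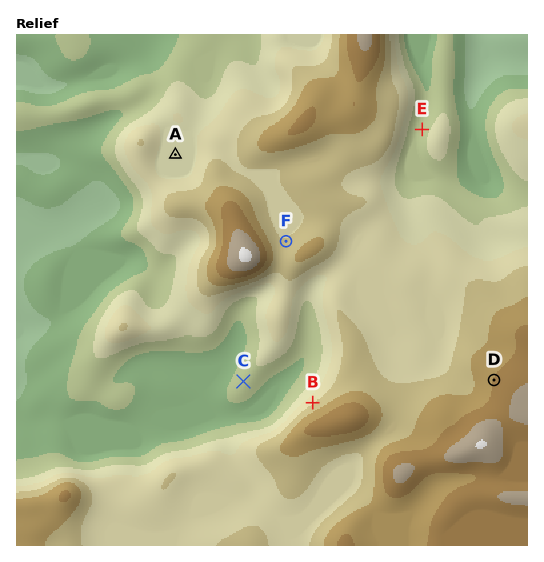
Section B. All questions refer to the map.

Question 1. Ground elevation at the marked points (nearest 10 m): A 1240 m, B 1290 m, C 1180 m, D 1400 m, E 1170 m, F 1310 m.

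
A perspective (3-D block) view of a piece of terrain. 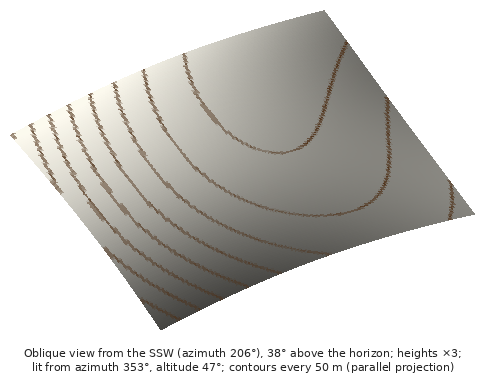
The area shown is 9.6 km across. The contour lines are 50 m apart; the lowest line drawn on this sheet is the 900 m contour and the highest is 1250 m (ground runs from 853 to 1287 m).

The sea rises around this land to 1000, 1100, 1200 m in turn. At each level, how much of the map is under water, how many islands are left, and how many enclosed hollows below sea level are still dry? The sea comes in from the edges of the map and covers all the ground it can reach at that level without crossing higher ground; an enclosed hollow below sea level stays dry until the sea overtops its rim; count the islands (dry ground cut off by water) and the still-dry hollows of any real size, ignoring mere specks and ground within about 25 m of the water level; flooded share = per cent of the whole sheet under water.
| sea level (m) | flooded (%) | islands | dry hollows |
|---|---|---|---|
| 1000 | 9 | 0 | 0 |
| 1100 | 22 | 0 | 0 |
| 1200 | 53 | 0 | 0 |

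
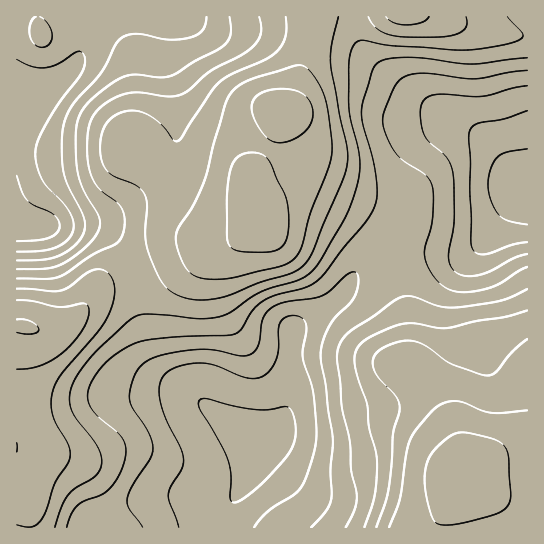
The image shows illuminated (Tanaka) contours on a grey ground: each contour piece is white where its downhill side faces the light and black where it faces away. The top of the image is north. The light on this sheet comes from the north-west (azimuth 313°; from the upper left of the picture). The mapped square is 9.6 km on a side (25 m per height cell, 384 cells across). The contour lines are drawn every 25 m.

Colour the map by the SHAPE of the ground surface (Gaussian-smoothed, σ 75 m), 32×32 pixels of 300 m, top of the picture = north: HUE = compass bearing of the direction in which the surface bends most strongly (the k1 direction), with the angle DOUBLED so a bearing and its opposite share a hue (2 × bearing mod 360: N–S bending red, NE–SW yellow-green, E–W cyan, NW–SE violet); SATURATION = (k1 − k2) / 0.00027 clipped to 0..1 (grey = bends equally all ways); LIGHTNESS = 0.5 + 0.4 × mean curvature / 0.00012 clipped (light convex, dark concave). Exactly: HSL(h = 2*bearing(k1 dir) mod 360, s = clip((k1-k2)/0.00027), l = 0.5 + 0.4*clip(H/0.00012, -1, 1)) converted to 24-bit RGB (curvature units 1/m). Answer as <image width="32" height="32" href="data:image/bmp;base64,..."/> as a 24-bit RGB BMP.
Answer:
<image width="32" height="32" href="data:image/bmp;base64,Qk02DAAAAAAAADYAAAAoAAAAIAAAACAAAAABABgAAAAAAAAMAAATCwAAEwsAAAAAAAAAAAAAmsiQ8PjOzcN3Cw0oByUsFOwLl+peqYNgjz2FjFOMloR7hIZxOl1vIlpyU4eWs6uYpZePZ2iMWFiFeGWBUU1yHTheYp2R57+f5aiNuXBpn1lnsFVgqmRqdY6EbauHb6aVuNXV8Onb32t/ORBDETAnJcMAQK4ER1UlVz06eGRdl35rlHJhTG9ZHmVfLXt6oKF5rod0d19mXklbaz4+aVs8HDw2NGJH059b66Z2w3lmoGJ3qHuNs6Coobe6i8bCcqrBlK6H0pqH6EaKtB3NY328eNR6Q6Y6Kk0yNVM3UnNJgIFhm3x0eZx7LJGKGGRsWIGDsXFzl1h6bjxvgkFkpIVdNHBlI1RXqpVZ5LyKxKCJn4ehoJyrsreyqryqh7WYXZaUfphjqXRpw26gl3vPrLngys3goYzBS0iWTXmHUJyJVqOmi6WvqLO3VoKhHEdaMmJlknB6r1ijgTudkVipvqSgX4CVH0JcXZBn3dCiycCllJuknKSosq6ovbOiqZ2DcFlcf5WfgoKen565nbPNmbbSrp7OxIHUj2zMdpPLdK/RWZvJdZavo4iRj1d/NDtUJU1EQGJIdVFtgkeJjWCNvY13nV9bK0RVQo9yw9agzcyym5iilKCYoa2hvamvwIysoVqujIOegqWjksGymMLIgZvBiGq9uIDIqpXIj6LBcZS1UVSZgliCk09SjEVVZkhYOU4/KU80NkxLZUNcfElGtolHrJFtSYSbNMi0jtGVvr6lq5WdnLCakbitn5S2x4fDsGzBnXxzjbNyWsRcWbB0XHCEc01/n2ZyqH94no54cWN2Wj9jdkVikE1ZkUtegk9hYXNeO31wIkBaTjBkmlJjtr9+icOJWrO3SKqXZrRSlKdmqqyKrsahfbObZWOctmWkuWGgqolhxMxjhMcyQnQqMjcoSDYuiHQ4oJVApaFRa1JUTjRUbEZch01YjkZUkV9VdZ9kQZCGFCRNLCJfpYOSytWwpr17ZWxBU2EsaaEnS7c0YbtgrceMgZhsT0hegU1iq1dxq5VN2b5S1sgqVmQnGiUZNkQxkpJNpK9OkphHUz03PCs1Vj09bzk6h0M5saFMgL9dPH90CxErIClJdahmysKBxlJBikQ1dJw/T98+MNxPPLVel7JkjmpWUTtMYlFLjXxgnohJ2qA75akrh4kyI0MvJk49aIZJp5JFhVIqQCUYJyMUMS8bTTcoknpBpdFuetF9NGCXCQhRKjt1Z6dmpJVsvWqQzq7PyuXesuXHacqbR5R8eIhchU5Sa0ZkcXBhfYxjmXJhyIpr5KyAvqtgN2BEH0I0Q2E0e1c1iCgleysrWkU0NEEsOFs5br5cp+yded2iF0imAAOHKTjMlKfAj6HHscXk2eby3eHu3t/om6fEUVelfl6GhFhzd1+BeHqJjYR8jY+ts67O8Nvp7crbjWysM2J/P2Z8cE2ErFSmsm67pWy7YGKoS7u3g+amv/bId9W8EC53BA9LM12hi8LHmdHdpt/mtNDZz77U38/XuJrLgD3JoFC9nm+vdXeqdXuskYGsxNHuwdXx39T3/c749MHyV1vNKUe2Sji0jm20m22yq222nYyygL6reOl4de5US3E1FhIhEBwjGl0xK85CSMRlVaZNepBLqbJVybt4qGFtbUKahmXFrZ3WlpTWeXXPkoTJ1tn1tb3sf1Tn/ZXp/c7jy43YJie0QiqppVK0q0yRn2RwpqJ/pbR0zONHsbMGKyIIIx8QDygLAFYFAKIOJngoZW01f4gsg6Qkq7cliZNBQ4+ER5q/iY/CnoPCjF+3l3Wpua/StoPNeRax6zC4/c7S57TNVCm/Qh6YoDm3xl26v5avtZqbtIuA2o1m4joYWxYZKyoXC24QAJ0ZAHEiEEEqRGNBn6dXmbRWk75WZcZXLbh8KIWDVWh4jlF2kUNllmFQnY+0rlTMfgLO3E/q+NPV8s7alSHOVxmMgD6csH22yazFzKLHypHA2Ze87IPP7GTqpI7KheW2J/+HAYhXBC8rJmhYcatomLWHpcOKlMxoMIgyFjgsKkdDZkVyrlOku46wgHKXcj+iUQu2vVTl+tHW+rLD0A/GhhyThlWNiI+VraCmu5rCy5zT16PZ2JPl37Dx4tvw2+7wntfgKn6bBzI4EVVHO6E9grJQvsFP1sM1b38oEC4VCyweIVZWXJarrMfVREAPJCMPIRIePhQU/30q/2BKvA+EsCyho4GgkKumlbCti46wsIi/zJDFwIzKw7TW4ujp4ujprI/LckKwI0dtE1tWMYVHbpNIrKBJ0KlSt6tPMnQ+CzwoByweGIgwMsQqMywAMjIBKCgLLikFj4YA0KIAcyo6nV6Bo7amm7a5k6CrgHSam2OZtH2QtZ2ttcTB4OLP17ars1uem02wT0unKGqOO4iEXIRikJxrwb6Kwbydep+TK3J5E09JGHIkOn0UiT4aQCkTIBMVGiUOsOkAkLgMPFUqXaJJgb5veJ18jXuHkF2Lj1yBrJyCp7yaoruiyrCf2Hx5sFt1gGmOaXOgOmeoPGWhaHuahaKGqL6PuL+YjqSQRGuVJ1N6RHtpXnZBy1yoxli9JhyUO2KhztaKvsxSMIM0KrguT8BBV5BfZnaAgFeSomaXv76OpMaHiaN6rnRw1XJ4xnmBkXt6Z5KBPYKZLGCiY2+zoKOxt7uju7ySmKZ+TWt7Kz5hSkphcFVJp2iVtoi/LiLXPzLO1amp3cascrx8PtFzScF3UZ2LTnGGWkeCpGmO0smdvMiOg4twimlqvn590ZGXt4mNeqd+N6+uGmeZRHaynaW6x7TGzKmvtpKJX1VwJSdARDVHcFFMf4malaOtLC6sRSmv06i58OTbyNvDdc2nSrqdTY6TQVB1Rjpsmnd41dmzyLypmnaOhW52pI96woyHzqiisNKxRb7TE0yTOnSUcKWVp4yizY+g0YqZp06hQSdhRjxaZnVmeqK3kJCyPCqPNCuEwK+l7+rc7OvfnryrWZqZR2h1NjthPEBtd6t6vc+Vu4Nwp0FLlWlFnZ9KrbBky9yu0e3TRIPMFhVxR1lwVoFLa3FRr3hayXhvsDqGbSZxYkxmYn5fQLKgaGGvXiSxODerosi06u3e7ObfybfGdXCuRUiYMjWCRFeGgqhvuqJRnj8vqTcrwopBnrxOb9BXqPSfot+gQS12KhFBdk5VdIFWUmJOjYNSr2A/hCNDcy9RfXheYIhgJqaTKmGLLCLAbXfbxd7i4eri6+Hg2b7Ul4DIVkPNOyjDVkOxpnaNs1pir1V8vpGu287d1ePhxurNqvCljqJPJQ4kIxUodH9Xf4ppW1ZjeFZIiTIreSk4iF9ZgJd4boVwRnh2GEdAE2htRrfMss7N0M+/18a+1bzIo4rKZzrPVye2bzu2sHu/wJvQs7He1uHv3eTu4uDr6+ng1caohi1hShZKO0BcU4dTdWlNTy8wWi4lcjIliWRAfqRYdY9jeGxgYDscITgMADMMA0EYUYwzzcBK1dNaw8JnjVlkazV4XTR+S0qojqPOvsnm0djuys7ky6jG0KSW58Gb2GVhoyaRfTOdaFmRclJeZC00TyEmWzAofF06pKxGh6Y/Y2s5ZFs3nUIpsMUmAHMLADMWCCsKn7cb4eoeur0jWVEuQDM5R21yR7WuZMOveLOiqJd+tGBp0TlF6X9F8a5JzGY0gT9vgj6BfTBNWxwiUhsbWygocE0/lI9UqrJgoZFTb11GaWRFwJbL6+jgktrDBFhmCzw2WK8yvNJeubRibHdcRnt7QJyCQY1nUXA5ZGIlbGIea0slpjkn9IlM9LNgxIxNb0JdVRQ9VgEPTRMERjASVlMnZYhEZrVpibihloy6jIDJhYvWn7bQ5Orh1NTmDxW6G0mDS751i8OApayVfoWWW4mSUHJnTUM1SjEeYk0Zb3EbTE8ja1Iv7aRH98x/xqhrYS5yVgBb1QB93GmJi5jFgMben+fzs+f2qMvxrsDyyNb7zNj/cr6ZzeS1vY2XSh6RPEWQX7h4ZLVmjJtziYBxb2FqX0JZVy5LbzlInntOlJ5US2VLZWhP1cNx8+SpyryLMRpvKgBX7HLv7dzv1ub10Ov7ueb5lMbrfaHZi7nWhs/daavX"/>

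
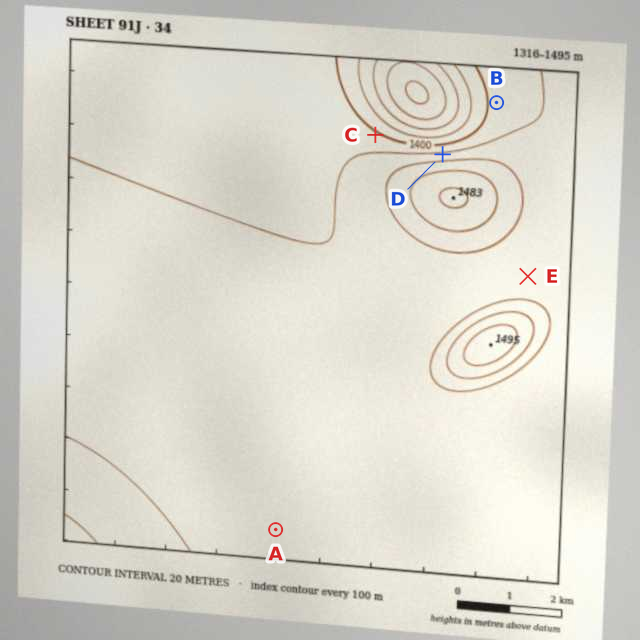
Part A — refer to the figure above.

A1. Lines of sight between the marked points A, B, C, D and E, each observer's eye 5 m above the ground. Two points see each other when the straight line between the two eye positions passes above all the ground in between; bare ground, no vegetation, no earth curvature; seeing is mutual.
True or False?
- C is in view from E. False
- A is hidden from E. True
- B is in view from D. True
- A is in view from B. False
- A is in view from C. False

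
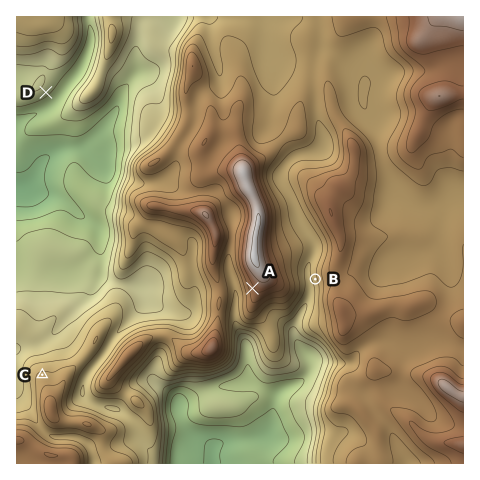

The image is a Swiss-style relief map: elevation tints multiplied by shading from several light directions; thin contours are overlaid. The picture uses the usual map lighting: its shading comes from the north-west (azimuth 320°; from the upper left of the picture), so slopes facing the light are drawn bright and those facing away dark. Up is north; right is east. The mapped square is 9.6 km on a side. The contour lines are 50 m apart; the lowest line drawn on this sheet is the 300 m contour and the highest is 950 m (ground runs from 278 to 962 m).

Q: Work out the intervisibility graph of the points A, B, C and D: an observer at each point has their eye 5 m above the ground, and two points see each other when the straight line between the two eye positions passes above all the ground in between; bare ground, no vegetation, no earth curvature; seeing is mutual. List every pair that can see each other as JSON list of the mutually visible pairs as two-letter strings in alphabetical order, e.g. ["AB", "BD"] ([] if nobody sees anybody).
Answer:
["AC", "CD"]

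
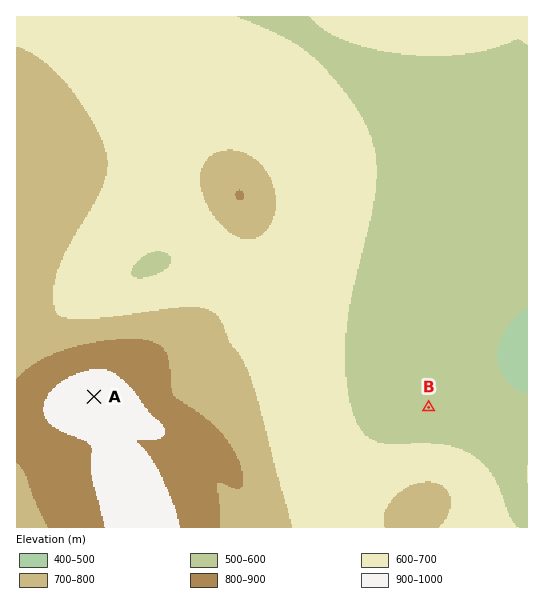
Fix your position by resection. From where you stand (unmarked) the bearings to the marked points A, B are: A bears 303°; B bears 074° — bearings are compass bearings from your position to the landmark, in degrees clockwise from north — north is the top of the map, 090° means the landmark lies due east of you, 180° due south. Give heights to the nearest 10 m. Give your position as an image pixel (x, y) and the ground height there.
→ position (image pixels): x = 208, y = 471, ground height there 820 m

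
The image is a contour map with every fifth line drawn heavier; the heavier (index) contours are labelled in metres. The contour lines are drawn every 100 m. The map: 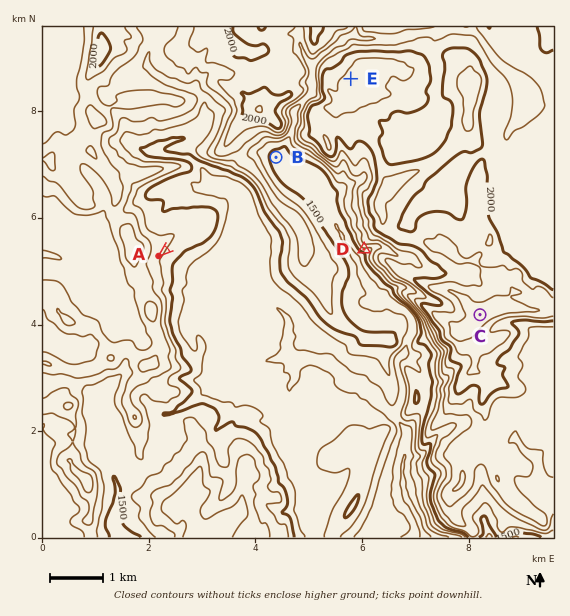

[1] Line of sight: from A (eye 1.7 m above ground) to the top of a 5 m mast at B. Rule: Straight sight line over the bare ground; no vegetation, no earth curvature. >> no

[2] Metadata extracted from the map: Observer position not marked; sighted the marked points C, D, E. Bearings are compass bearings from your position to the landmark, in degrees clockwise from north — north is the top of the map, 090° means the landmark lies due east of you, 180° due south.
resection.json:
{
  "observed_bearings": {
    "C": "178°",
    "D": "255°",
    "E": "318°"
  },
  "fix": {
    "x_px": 477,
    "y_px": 219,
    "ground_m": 2020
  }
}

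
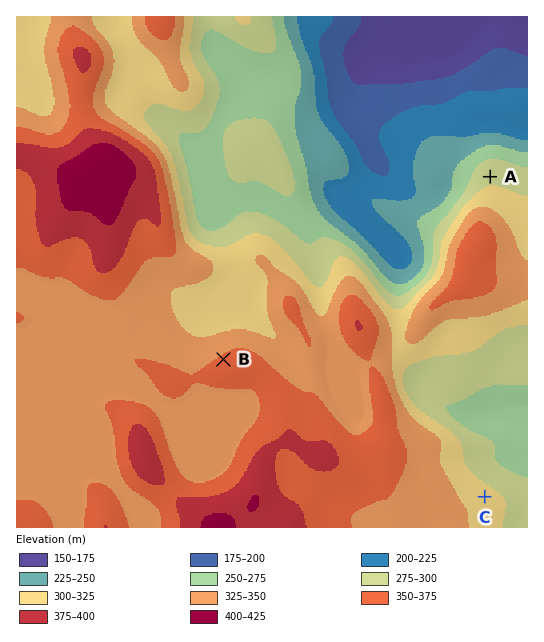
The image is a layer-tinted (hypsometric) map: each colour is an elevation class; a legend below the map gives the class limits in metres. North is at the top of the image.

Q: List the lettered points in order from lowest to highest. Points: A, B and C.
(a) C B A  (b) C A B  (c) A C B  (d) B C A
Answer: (c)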